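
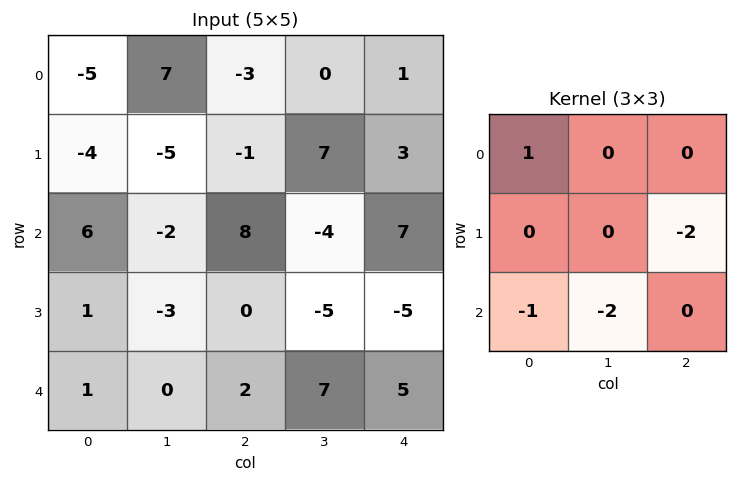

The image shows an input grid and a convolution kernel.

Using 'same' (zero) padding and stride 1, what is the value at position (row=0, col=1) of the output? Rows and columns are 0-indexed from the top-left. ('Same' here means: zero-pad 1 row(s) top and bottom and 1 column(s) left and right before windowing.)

The receptive field on the zero-padded input at this output position is [0 0 0 / -5 7 -3 / -4 -5 -1]. Elementwise product with the kernel and sum: 0·1 + -3·-2 + -4·-1 + -5·-2.

20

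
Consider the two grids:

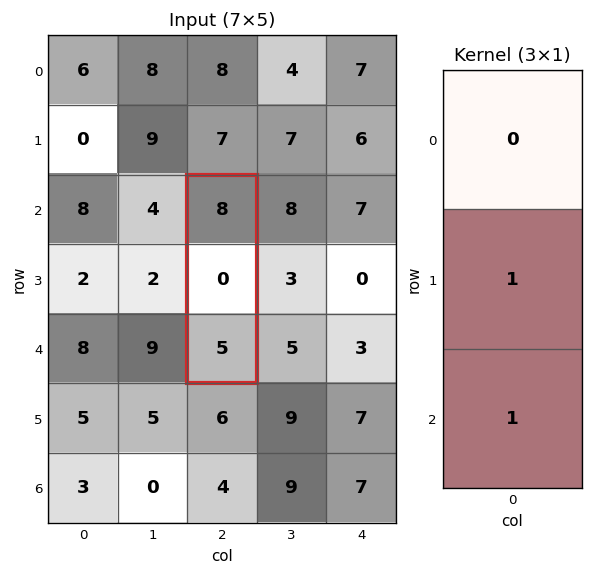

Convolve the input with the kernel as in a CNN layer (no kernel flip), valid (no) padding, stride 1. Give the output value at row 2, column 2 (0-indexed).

The receptive field on the input at this output position is [8 / 0 / 5]. Elementwise product with the kernel and sum: 0·1 + 5·1.

5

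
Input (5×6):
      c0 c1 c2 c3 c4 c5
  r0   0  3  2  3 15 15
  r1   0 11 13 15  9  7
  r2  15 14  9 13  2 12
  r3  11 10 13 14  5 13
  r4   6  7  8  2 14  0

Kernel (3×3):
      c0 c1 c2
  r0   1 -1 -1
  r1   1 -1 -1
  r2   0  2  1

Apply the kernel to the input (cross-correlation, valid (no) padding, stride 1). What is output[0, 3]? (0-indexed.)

-12

The receptive field on the input at this output position is [3 15 15 / 15 9 7 / 13 2 12]. Elementwise product with the kernel and sum: 3·1 + 15·-1 + 15·-1 + 15·1 + 9·-1 + 7·-1 + 2·2 + 12·1.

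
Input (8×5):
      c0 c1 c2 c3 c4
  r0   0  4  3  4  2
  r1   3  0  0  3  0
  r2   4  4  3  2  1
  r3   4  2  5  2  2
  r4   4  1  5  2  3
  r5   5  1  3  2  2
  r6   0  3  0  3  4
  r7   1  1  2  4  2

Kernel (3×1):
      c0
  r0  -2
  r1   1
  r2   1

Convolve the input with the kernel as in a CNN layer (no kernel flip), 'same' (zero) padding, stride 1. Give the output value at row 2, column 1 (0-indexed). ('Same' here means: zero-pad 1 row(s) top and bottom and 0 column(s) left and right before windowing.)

The receptive field on the zero-padded input at this output position is [0 / 4 / 2]. Elementwise product with the kernel and sum: 0·-2 + 4·1 + 2·1.

6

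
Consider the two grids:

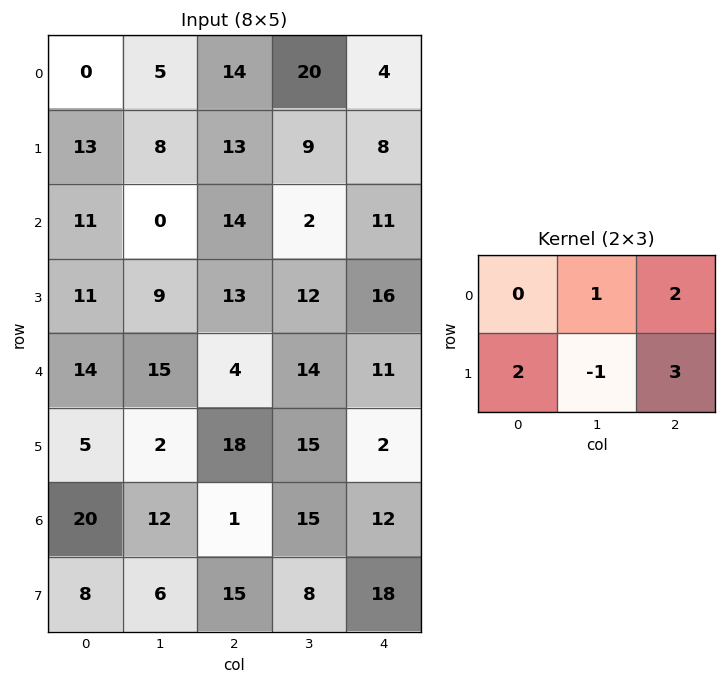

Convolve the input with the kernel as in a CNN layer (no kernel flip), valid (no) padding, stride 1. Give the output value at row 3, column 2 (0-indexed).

The receptive field on the input at this output position is [13 12 16 / 4 14 11]. Elementwise product with the kernel and sum: 12·1 + 16·2 + 4·2 + 14·-1 + 11·3.

71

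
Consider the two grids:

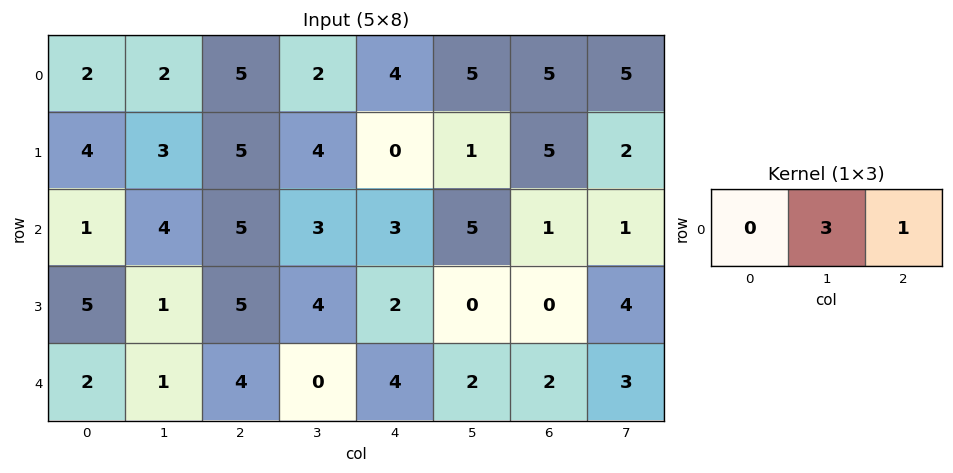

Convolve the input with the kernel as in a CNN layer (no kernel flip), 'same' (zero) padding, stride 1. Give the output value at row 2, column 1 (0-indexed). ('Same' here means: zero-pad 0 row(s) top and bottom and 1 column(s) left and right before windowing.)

17

The receptive field on the zero-padded input at this output position is [1 4 5]. Elementwise product with the kernel and sum: 4·3 + 5·1.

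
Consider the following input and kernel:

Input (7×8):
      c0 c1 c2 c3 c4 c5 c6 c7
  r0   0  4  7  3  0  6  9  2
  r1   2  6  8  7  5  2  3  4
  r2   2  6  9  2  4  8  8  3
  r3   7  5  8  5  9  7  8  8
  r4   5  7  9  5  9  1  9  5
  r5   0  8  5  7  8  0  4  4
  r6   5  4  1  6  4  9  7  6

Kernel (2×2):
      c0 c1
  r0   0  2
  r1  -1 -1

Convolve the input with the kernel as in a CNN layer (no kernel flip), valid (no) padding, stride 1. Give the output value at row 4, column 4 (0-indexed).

The receptive field on the input at this output position is [9 1 / 8 0]. Elementwise product with the kernel and sum: 1·2 + 8·-1 + 0·-1.

-6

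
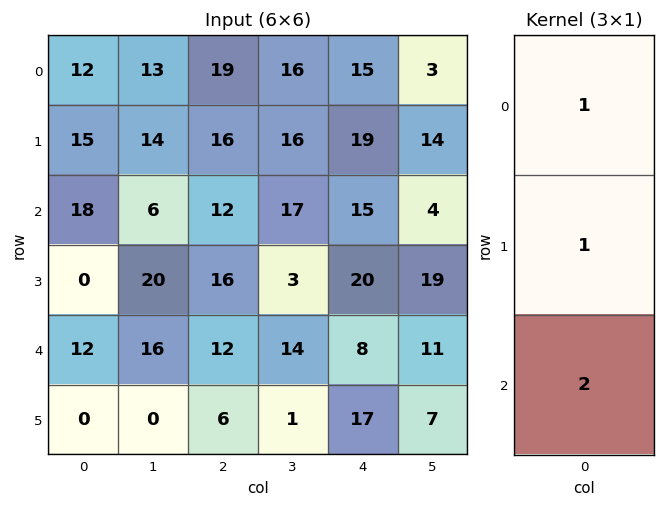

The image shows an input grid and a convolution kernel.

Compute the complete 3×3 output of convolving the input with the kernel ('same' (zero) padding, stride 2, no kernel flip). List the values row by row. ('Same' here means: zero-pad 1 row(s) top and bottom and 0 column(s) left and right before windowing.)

Output[0,0]: The receptive field on the zero-padded input at this output position is [0 / 12 / 15]. Elementwise product with the kernel and sum: 0·1 + 12·1 + 15·2.
Output[0,1]: The receptive field on the zero-padded input at this output position is [0 / 19 / 16]. Elementwise product with the kernel and sum: 0·1 + 19·1 + 16·2.

42 51 53
33 60 74
12 40 62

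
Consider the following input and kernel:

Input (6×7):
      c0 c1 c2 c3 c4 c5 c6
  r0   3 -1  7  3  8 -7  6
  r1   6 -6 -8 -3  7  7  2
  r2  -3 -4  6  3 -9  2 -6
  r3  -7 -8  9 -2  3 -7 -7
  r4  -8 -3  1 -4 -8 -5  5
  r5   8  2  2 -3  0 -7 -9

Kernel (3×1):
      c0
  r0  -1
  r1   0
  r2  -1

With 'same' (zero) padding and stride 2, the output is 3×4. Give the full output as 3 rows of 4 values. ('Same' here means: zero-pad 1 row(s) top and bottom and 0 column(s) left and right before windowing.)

Output[0,0]: The receptive field on the zero-padded input at this output position is [0 / 3 / 6]. Elementwise product with the kernel and sum: 0·-1 + 6·-1.

-6 8 -7 -2
1 -1 -10 5
-1 -11 -3 16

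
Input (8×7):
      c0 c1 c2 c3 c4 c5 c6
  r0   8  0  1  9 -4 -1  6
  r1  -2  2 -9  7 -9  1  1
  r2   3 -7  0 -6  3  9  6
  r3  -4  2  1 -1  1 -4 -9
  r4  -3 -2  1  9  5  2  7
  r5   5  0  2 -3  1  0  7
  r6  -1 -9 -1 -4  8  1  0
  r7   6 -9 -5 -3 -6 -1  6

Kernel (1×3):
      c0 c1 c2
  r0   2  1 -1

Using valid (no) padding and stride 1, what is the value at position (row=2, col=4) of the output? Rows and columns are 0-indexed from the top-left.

The receptive field on the input at this output position is [3 9 6]. Elementwise product with the kernel and sum: 3·2 + 9·1 + 6·-1.

9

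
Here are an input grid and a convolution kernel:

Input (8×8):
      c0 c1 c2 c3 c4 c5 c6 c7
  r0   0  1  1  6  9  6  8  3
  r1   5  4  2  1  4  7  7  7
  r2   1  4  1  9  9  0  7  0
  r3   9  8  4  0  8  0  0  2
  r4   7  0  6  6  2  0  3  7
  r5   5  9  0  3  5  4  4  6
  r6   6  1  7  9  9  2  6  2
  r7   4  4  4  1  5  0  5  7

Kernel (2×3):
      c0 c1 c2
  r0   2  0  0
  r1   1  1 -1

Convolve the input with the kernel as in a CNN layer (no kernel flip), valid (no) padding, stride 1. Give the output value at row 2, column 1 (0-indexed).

20

The receptive field on the input at this output position is [4 1 9 / 8 4 0]. Elementwise product with the kernel and sum: 4·2 + 8·1 + 4·1 + 0·-1.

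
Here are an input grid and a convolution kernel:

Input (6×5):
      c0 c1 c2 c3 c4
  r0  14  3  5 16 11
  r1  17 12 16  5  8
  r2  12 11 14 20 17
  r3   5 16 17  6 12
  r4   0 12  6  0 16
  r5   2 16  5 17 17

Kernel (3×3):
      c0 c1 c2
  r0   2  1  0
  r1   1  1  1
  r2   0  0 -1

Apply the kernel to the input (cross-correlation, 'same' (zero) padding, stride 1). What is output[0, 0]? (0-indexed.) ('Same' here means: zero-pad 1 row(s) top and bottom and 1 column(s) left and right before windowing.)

The receptive field on the zero-padded input at this output position is [0 0 0 / 0 14 3 / 0 17 12]. Elementwise product with the kernel and sum: 0·2 + 0·1 + 0·1 + 14·1 + 3·1 + 12·-1.

5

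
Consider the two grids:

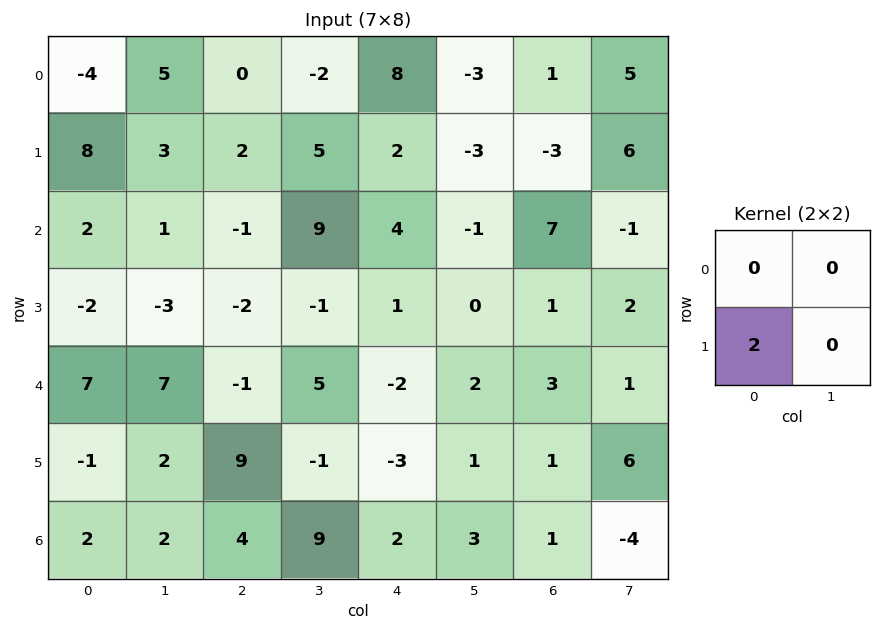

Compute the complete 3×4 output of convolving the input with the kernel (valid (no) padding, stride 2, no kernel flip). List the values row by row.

Output[0,0]: The receptive field on the input at this output position is [-4 5 / 8 3]. Elementwise product with the kernel and sum: 8·2.
Output[0,1]: The receptive field on the input at this output position is [0 -2 / 2 5]. Elementwise product with the kernel and sum: 2·2.

16 4 4 -6
-4 -4 2 2
-2 18 -6 2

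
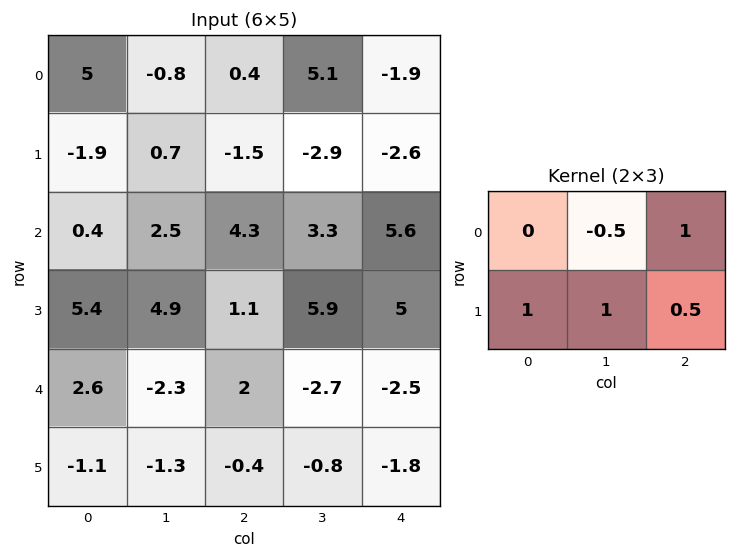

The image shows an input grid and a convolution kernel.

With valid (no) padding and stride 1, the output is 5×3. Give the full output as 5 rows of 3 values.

-1.15 2.65 -10.15
3.2 6.3 9.25
13.9 10.1 13.45
-0.05 3.7 0.1
0.55 -5.8 -3.25

Output[0,0]: The receptive field on the input at this output position is [5 -0.8 0.4 / -1.9 0.7 -1.5]. Elementwise product with the kernel and sum: -0.8·-0.5 + 0.4·1 + -1.9·1 + 0.7·1 + -1.5·0.5.
Output[0,1]: The receptive field on the input at this output position is [-0.8 0.4 5.1 / 0.7 -1.5 -2.9]. Elementwise product with the kernel and sum: 0.4·-0.5 + 5.1·1 + 0.7·1 + -1.5·1 + -2.9·0.5.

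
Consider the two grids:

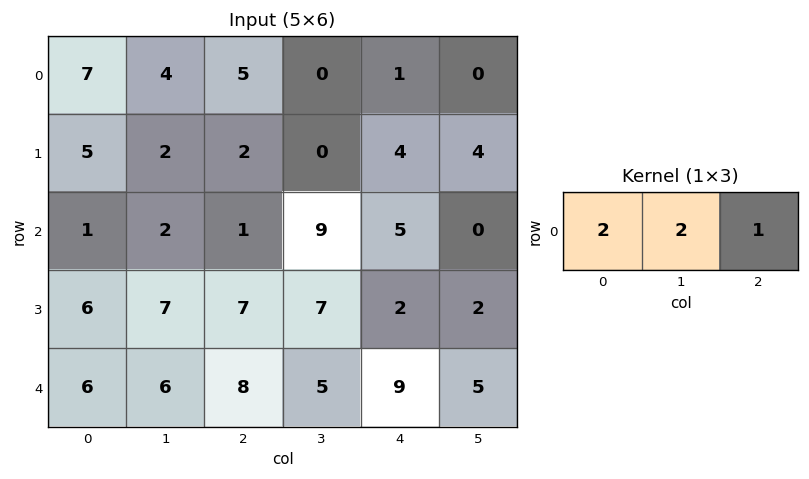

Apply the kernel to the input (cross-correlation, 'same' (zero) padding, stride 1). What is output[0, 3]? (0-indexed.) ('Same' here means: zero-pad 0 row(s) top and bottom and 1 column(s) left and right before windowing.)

The receptive field on the zero-padded input at this output position is [5 0 1]. Elementwise product with the kernel and sum: 5·2 + 0·2 + 1·1.

11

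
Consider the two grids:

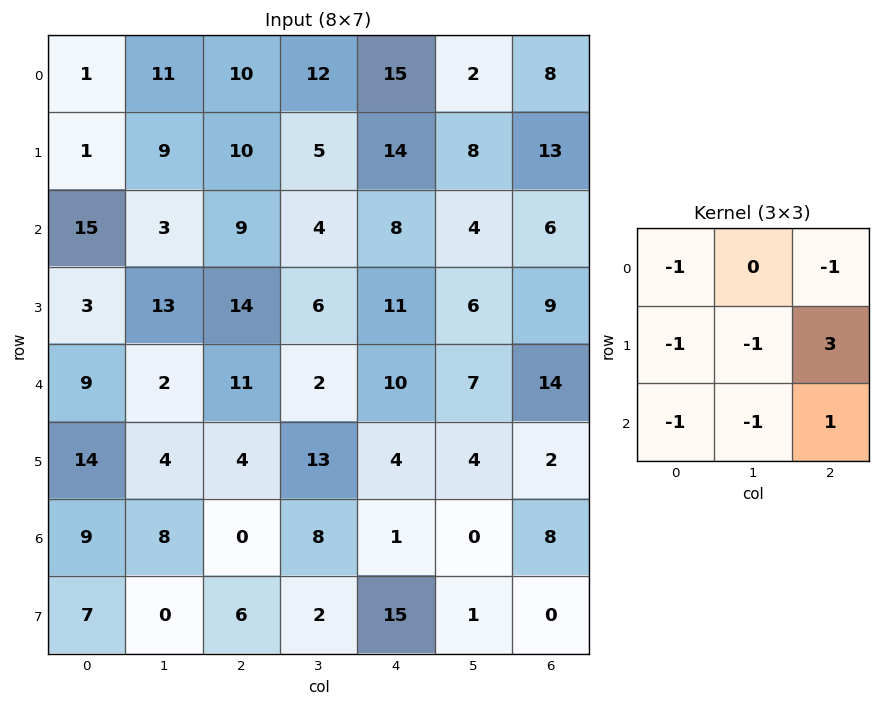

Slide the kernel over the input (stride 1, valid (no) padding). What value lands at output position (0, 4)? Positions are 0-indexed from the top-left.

-12

The receptive field on the input at this output position is [15 2 8 / 14 8 13 / 8 4 6]. Elementwise product with the kernel and sum: 15·-1 + 8·-1 + 14·-1 + 8·-1 + 13·3 + 8·-1 + 4·-1 + 6·1.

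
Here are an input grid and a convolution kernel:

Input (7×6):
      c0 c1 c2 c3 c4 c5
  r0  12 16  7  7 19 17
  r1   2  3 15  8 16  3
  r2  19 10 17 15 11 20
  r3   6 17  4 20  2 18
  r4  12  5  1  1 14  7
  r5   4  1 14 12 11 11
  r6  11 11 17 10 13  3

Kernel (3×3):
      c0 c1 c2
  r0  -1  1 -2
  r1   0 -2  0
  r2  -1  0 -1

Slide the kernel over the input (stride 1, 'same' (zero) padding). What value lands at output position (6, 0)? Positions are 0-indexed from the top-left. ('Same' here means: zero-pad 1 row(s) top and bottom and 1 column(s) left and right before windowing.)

-20

The receptive field on the zero-padded input at this output position is [0 4 1 / 0 11 11 / 0 0 0]. Elementwise product with the kernel and sum: 0·-1 + 4·1 + 1·-2 + 11·-2 + 0·-1 + 0·-1.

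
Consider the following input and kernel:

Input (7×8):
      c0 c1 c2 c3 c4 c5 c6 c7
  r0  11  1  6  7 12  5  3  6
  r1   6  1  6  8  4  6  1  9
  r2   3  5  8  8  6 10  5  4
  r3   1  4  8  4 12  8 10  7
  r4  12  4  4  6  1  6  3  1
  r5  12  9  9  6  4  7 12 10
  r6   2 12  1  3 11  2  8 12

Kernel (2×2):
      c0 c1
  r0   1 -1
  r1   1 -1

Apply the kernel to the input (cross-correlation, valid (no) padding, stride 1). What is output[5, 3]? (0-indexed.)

-6

The receptive field on the input at this output position is [6 4 / 3 11]. Elementwise product with the kernel and sum: 6·1 + 4·-1 + 3·1 + 11·-1.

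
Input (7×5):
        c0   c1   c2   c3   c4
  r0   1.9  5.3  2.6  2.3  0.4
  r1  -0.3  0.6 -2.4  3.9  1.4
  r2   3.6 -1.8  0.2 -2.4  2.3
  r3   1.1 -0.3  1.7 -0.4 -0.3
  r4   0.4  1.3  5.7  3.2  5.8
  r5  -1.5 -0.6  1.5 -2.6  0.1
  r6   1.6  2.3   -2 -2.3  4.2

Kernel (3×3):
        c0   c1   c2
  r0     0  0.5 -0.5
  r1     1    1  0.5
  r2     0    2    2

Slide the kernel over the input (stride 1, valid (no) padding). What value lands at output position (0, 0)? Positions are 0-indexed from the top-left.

The receptive field on the input at this output position is [1.9 5.3 2.6 / -0.3 0.6 -2.4 / 3.6 -1.8 0.2]. Elementwise product with the kernel and sum: 5.3·0.5 + 2.6·-0.5 + -0.3·1 + 0.6·1 + -2.4·0.5 + -1.8·2 + 0.2·2.

-2.75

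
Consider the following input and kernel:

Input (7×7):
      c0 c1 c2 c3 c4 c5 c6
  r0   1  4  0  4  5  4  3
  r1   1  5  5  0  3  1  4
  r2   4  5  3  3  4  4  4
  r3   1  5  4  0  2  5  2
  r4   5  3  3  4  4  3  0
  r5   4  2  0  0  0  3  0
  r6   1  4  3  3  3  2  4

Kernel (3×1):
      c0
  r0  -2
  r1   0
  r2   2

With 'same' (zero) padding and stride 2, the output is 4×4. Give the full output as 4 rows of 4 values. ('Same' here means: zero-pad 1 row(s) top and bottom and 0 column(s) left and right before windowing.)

Output[0,0]: The receptive field on the zero-padded input at this output position is [0 / 1 / 1]. Elementwise product with the kernel and sum: 0·-2 + 1·2.

2 10 6 8
0 -2 -2 -4
6 -8 -4 -4
-8 0 0 0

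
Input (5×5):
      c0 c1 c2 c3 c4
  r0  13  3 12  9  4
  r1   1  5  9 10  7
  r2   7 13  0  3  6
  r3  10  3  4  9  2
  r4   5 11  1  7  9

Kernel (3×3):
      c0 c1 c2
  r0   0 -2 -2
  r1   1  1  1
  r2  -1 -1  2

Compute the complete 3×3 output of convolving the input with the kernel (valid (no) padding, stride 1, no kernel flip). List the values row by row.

-35 -25 9
-13 -11 -34
-23 12 7

Output[0,0]: The receptive field on the input at this output position is [13 3 12 / 1 5 9 / 7 13 0]. Elementwise product with the kernel and sum: 3·-2 + 12·-2 + 1·1 + 5·1 + 9·1 + 7·-1 + 13·-1 + 0·2.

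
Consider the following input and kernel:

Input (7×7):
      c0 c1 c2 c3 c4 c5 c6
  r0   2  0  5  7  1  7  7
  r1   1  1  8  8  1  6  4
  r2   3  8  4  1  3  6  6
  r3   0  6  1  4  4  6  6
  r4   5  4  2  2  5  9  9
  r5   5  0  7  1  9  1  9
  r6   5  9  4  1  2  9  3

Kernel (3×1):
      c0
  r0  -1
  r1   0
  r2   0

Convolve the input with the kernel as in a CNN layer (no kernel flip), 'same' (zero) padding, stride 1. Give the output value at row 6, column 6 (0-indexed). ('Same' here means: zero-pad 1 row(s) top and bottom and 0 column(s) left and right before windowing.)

The receptive field on the zero-padded input at this output position is [9 / 3 / 0]. Elementwise product with the kernel and sum: 9·-1.

-9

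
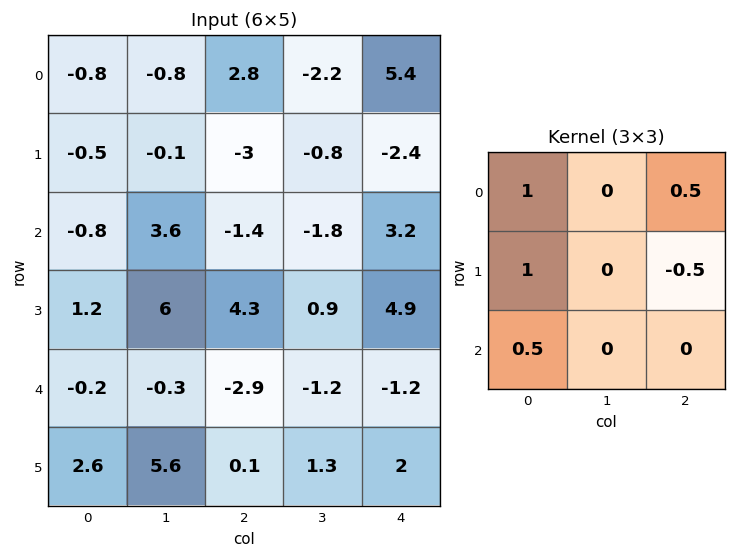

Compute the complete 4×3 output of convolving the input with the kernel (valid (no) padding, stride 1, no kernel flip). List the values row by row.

1.2 0.2 3
-1.5 7 -5.05
-2.55 8.1 0.6
5.9 9.55 4.5

Output[0,0]: The receptive field on the input at this output position is [-0.8 -0.8 2.8 / -0.5 -0.1 -3 / -0.8 3.6 -1.4]. Elementwise product with the kernel and sum: -0.8·1 + 2.8·0.5 + -0.5·1 + -3·-0.5 + -0.8·0.5.
Output[0,1]: The receptive field on the input at this output position is [-0.8 2.8 -2.2 / -0.1 -3 -0.8 / 3.6 -1.4 -1.8]. Elementwise product with the kernel and sum: -0.8·1 + -2.2·0.5 + -0.1·1 + -0.8·-0.5 + 3.6·0.5.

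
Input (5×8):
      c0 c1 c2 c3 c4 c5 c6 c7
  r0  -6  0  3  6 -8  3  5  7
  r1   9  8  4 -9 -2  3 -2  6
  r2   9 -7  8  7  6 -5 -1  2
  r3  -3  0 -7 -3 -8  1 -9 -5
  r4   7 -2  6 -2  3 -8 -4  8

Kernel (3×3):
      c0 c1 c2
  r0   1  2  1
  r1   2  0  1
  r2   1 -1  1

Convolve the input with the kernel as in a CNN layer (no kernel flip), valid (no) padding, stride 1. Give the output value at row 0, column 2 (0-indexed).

20

The receptive field on the input at this output position is [3 6 -8 / 4 -9 -2 / 8 7 6]. Elementwise product with the kernel and sum: 3·1 + 6·2 + -8·1 + 4·2 + -2·1 + 8·1 + 7·-1 + 6·1.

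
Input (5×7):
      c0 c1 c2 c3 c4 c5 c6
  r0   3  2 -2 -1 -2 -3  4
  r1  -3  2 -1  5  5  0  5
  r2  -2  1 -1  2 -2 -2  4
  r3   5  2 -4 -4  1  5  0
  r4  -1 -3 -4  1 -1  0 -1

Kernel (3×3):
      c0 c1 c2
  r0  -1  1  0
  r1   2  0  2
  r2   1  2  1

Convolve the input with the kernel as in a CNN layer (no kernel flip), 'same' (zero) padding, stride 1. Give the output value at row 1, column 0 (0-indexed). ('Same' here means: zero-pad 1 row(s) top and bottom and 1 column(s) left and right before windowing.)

4

The receptive field on the zero-padded input at this output position is [0 3 2 / 0 -3 2 / 0 -2 1]. Elementwise product with the kernel and sum: 0·-1 + 3·1 + 0·2 + 2·2 + 0·1 + -2·2 + 1·1.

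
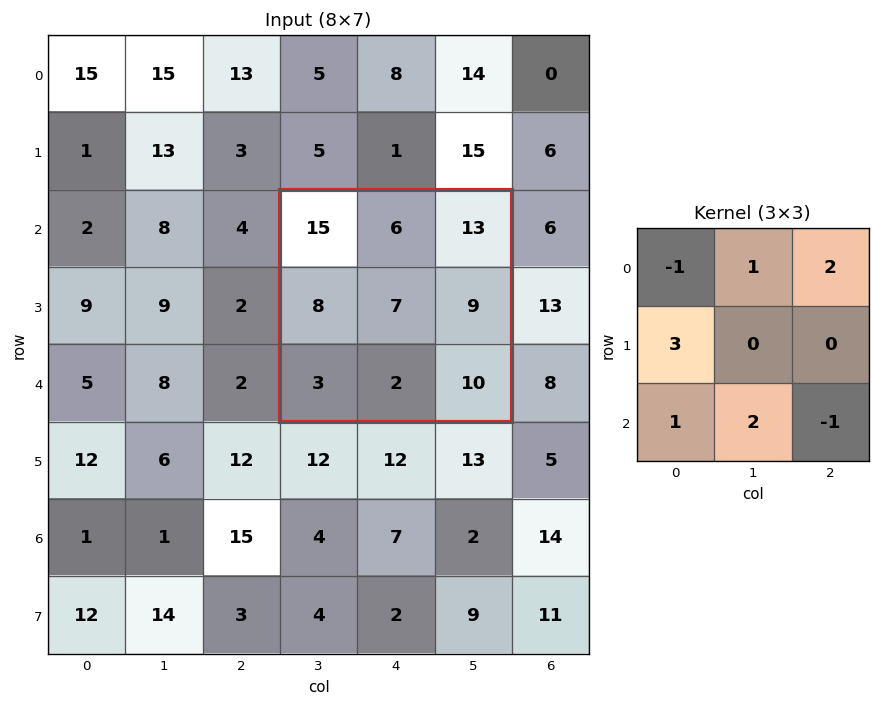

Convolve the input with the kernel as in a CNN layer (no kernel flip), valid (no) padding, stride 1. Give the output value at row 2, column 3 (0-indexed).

38

The receptive field on the input at this output position is [15 6 13 / 8 7 9 / 3 2 10]. Elementwise product with the kernel and sum: 15·-1 + 6·1 + 13·2 + 8·3 + 3·1 + 2·2 + 10·-1.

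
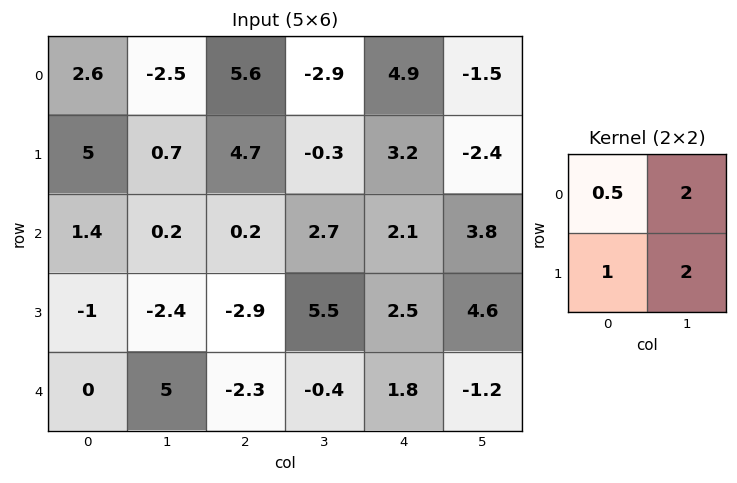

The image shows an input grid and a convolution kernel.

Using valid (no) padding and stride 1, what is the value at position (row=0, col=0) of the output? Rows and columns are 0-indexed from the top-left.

The receptive field on the input at this output position is [2.6 -2.5 / 5 0.7]. Elementwise product with the kernel and sum: 2.6·0.5 + -2.5·2 + 5·1 + 0.7·2.

2.7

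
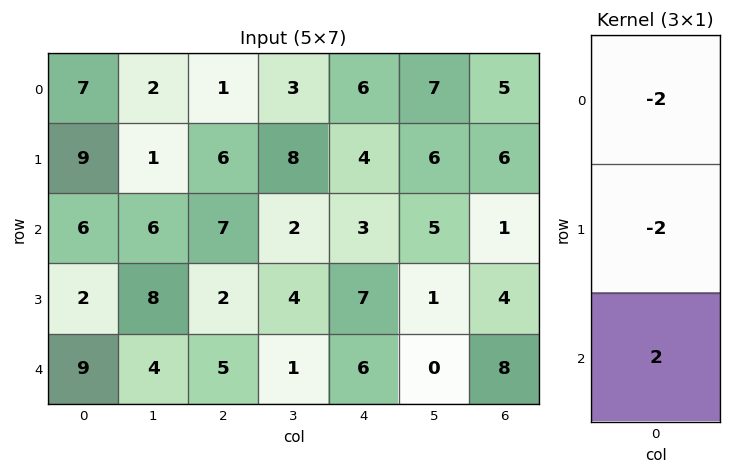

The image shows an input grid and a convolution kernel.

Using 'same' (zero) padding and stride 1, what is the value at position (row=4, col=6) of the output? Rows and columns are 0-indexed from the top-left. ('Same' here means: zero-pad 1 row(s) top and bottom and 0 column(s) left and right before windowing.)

-24

The receptive field on the zero-padded input at this output position is [4 / 8 / 0]. Elementwise product with the kernel and sum: 4·-2 + 8·-2 + 0·2.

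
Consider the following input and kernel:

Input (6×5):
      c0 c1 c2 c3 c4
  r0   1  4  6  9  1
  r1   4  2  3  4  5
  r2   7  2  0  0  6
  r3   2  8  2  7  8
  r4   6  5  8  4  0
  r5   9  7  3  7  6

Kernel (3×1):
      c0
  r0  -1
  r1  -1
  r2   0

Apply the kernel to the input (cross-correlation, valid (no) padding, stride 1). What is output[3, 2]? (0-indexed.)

The receptive field on the input at this output position is [2 / 8 / 3]. Elementwise product with the kernel and sum: 2·-1 + 8·-1.

-10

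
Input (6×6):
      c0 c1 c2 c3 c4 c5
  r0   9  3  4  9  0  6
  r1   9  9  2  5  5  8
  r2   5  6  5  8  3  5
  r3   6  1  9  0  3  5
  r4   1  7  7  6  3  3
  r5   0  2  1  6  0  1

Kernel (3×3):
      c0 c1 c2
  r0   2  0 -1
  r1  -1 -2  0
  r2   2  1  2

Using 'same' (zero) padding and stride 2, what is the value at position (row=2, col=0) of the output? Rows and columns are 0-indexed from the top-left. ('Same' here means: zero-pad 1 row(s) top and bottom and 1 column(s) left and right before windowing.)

The receptive field on the zero-padded input at this output position is [0 6 1 / 0 1 7 / 0 0 2]. Elementwise product with the kernel and sum: 0·2 + 1·-1 + 0·-1 + 1·-2 + 0·2 + 0·1 + 2·2.

1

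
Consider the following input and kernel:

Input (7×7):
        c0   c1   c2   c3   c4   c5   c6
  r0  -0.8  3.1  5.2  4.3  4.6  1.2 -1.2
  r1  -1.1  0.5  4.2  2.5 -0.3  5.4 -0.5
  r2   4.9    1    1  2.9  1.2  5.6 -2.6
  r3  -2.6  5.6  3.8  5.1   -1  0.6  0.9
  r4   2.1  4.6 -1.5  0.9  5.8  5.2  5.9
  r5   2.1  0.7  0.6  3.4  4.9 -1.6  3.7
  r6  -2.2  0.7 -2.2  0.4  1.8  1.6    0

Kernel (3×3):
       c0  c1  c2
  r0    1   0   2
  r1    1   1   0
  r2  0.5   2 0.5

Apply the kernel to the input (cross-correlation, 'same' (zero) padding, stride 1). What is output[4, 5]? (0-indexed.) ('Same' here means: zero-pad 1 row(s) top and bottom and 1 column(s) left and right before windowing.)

12.9

The receptive field on the zero-padded input at this output position is [-1 0.6 0.9 / 5.8 5.2 5.9 / 4.9 -1.6 3.7]. Elementwise product with the kernel and sum: -1·1 + 0.9·2 + 5.8·1 + 5.2·1 + 4.9·0.5 + -1.6·2 + 3.7·0.5.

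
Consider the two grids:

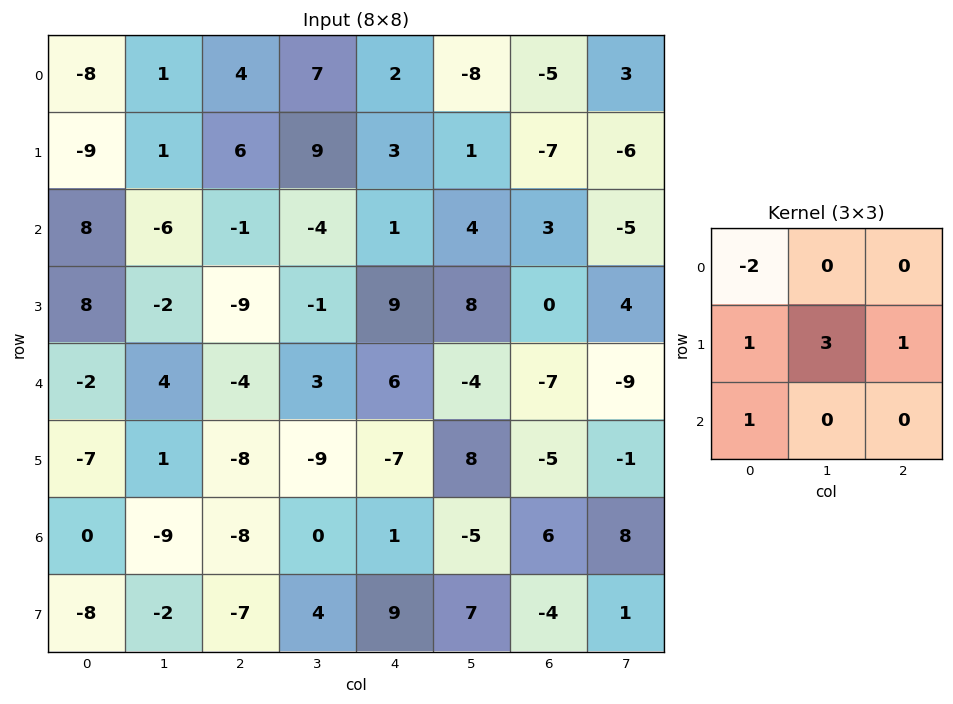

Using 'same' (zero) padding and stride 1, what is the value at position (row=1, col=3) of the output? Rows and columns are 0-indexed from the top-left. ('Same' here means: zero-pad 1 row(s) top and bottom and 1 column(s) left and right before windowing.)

27

The receptive field on the zero-padded input at this output position is [4 7 2 / 6 9 3 / -1 -4 1]. Elementwise product with the kernel and sum: 4·-2 + 6·1 + 9·3 + 3·1 + -1·1.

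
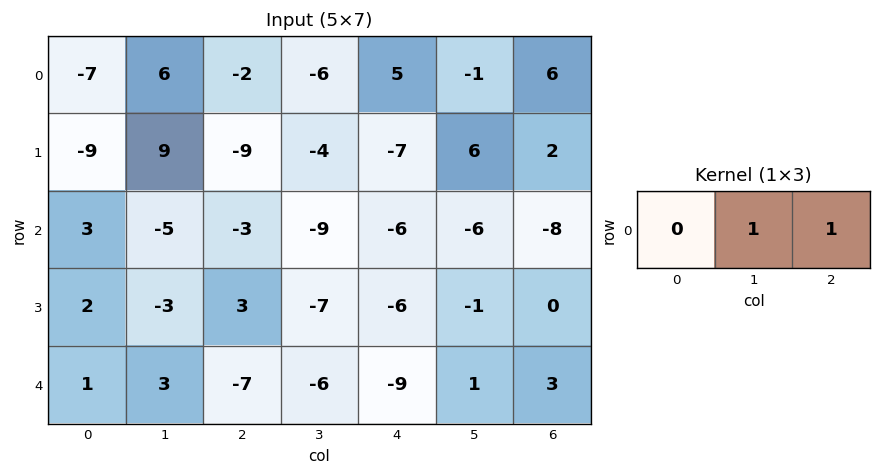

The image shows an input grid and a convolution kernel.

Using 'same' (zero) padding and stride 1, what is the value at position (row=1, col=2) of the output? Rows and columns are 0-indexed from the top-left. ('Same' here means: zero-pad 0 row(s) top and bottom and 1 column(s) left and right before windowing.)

-13

The receptive field on the zero-padded input at this output position is [9 -9 -4]. Elementwise product with the kernel and sum: -9·1 + -4·1.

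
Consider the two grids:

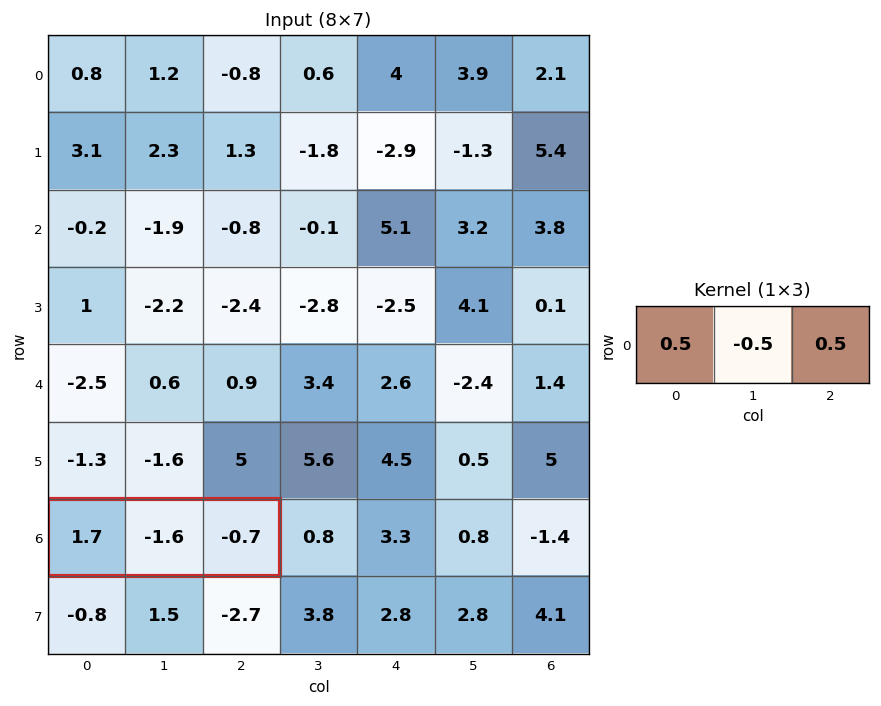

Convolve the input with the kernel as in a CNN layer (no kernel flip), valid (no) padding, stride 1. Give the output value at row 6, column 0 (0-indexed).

The receptive field on the input at this output position is [1.7 -1.6 -0.7]. Elementwise product with the kernel and sum: 1.7·0.5 + -1.6·-0.5 + -0.7·0.5.

1.3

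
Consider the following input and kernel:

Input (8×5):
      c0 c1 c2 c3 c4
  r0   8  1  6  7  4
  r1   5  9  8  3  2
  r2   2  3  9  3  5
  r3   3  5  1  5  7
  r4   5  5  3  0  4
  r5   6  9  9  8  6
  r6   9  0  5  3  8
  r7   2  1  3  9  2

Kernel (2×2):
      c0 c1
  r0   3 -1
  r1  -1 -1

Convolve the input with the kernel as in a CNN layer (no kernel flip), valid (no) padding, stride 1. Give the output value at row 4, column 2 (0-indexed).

The receptive field on the input at this output position is [3 0 / 9 8]. Elementwise product with the kernel and sum: 3·3 + 0·-1 + 9·-1 + 8·-1.

-8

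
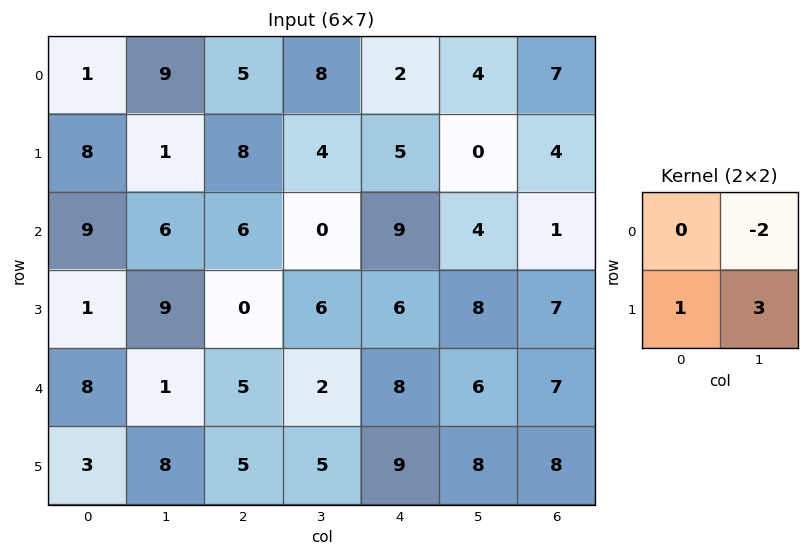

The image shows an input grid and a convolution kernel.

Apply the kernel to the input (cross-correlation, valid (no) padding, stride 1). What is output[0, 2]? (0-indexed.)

4

The receptive field on the input at this output position is [5 8 / 8 4]. Elementwise product with the kernel and sum: 8·-2 + 8·1 + 4·3.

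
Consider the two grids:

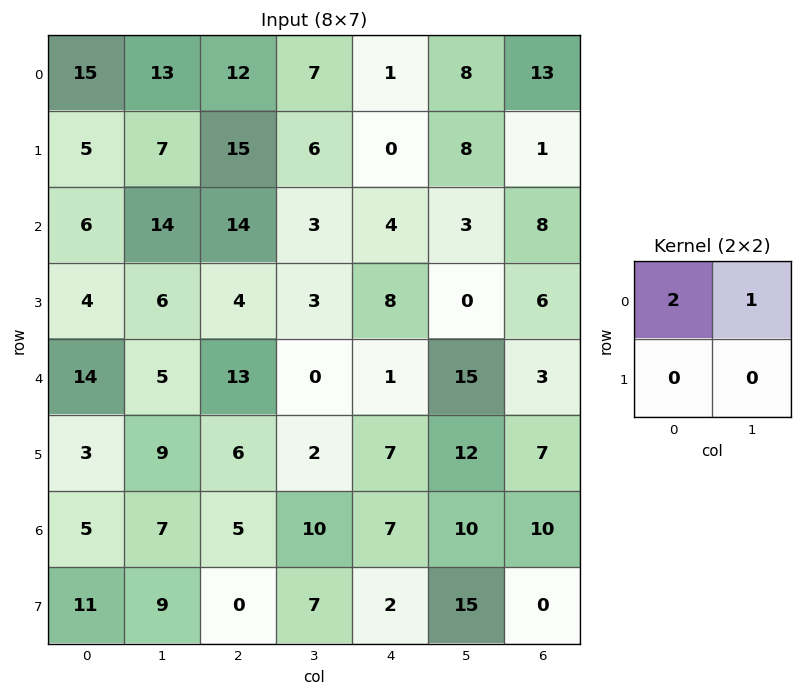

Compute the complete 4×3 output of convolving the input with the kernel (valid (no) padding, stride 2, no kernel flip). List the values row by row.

Output[0,0]: The receptive field on the input at this output position is [15 13 / 5 7]. Elementwise product with the kernel and sum: 15·2 + 13·1.
Output[0,1]: The receptive field on the input at this output position is [12 7 / 15 6]. Elementwise product with the kernel and sum: 12·2 + 7·1.

43 31 10
26 31 11
33 26 17
17 20 24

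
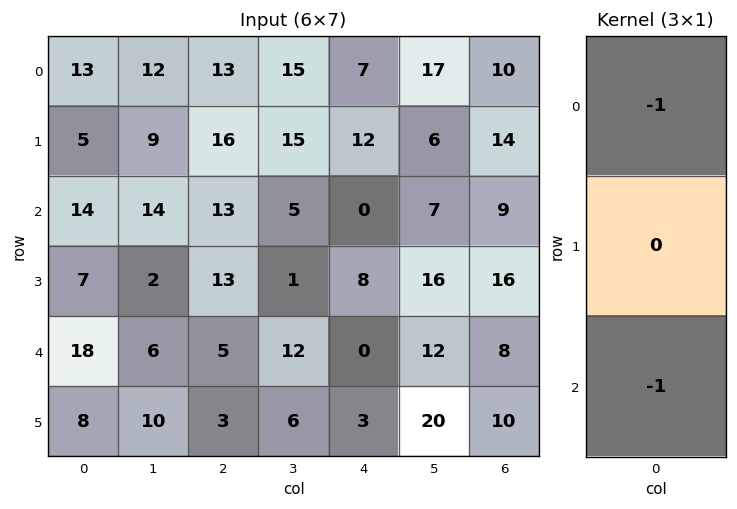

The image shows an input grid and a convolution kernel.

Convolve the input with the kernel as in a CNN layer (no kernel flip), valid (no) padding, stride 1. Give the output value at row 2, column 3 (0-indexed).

The receptive field on the input at this output position is [5 / 1 / 12]. Elementwise product with the kernel and sum: 5·-1 + 12·-1.

-17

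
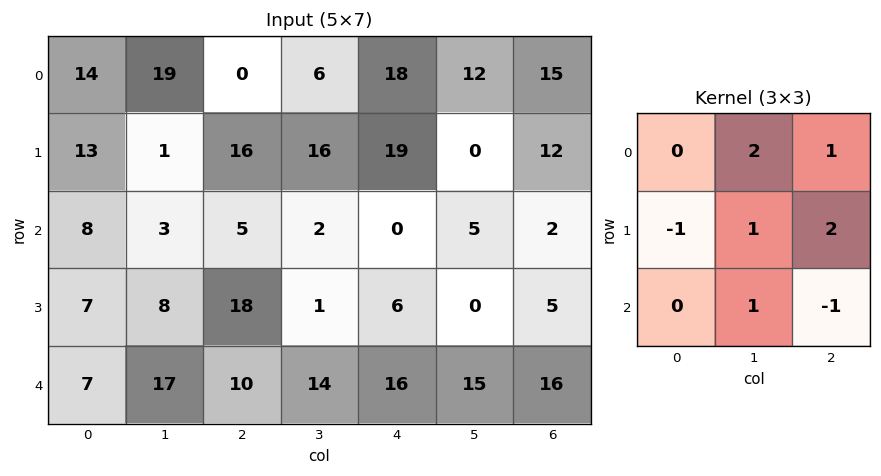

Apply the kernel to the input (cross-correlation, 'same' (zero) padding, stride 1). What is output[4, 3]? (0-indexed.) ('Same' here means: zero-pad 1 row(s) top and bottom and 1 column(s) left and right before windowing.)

44

The receptive field on the zero-padded input at this output position is [18 1 6 / 10 14 16 / 0 0 0]. Elementwise product with the kernel and sum: 1·2 + 6·1 + 10·-1 + 14·1 + 16·2 + 0·1 + 0·-1.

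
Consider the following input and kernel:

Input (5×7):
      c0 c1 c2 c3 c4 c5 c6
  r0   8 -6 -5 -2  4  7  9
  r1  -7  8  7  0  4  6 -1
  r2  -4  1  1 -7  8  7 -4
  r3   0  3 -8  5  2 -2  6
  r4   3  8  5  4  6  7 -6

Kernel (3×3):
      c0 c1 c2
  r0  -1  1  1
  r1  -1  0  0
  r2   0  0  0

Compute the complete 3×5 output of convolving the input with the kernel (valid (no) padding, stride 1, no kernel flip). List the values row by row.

-12 -9 0 13 8
26 -2 -4 17 -7
6 -10 8 17 -7

Output[0,0]: The receptive field on the input at this output position is [8 -6 -5 / -7 8 7 / -4 1 1]. Elementwise product with the kernel and sum: 8·-1 + -6·1 + -5·1 + -7·-1.
Output[0,1]: The receptive field on the input at this output position is [-6 -5 -2 / 8 7 0 / 1 1 -7]. Elementwise product with the kernel and sum: -6·-1 + -5·1 + -2·1 + 8·-1.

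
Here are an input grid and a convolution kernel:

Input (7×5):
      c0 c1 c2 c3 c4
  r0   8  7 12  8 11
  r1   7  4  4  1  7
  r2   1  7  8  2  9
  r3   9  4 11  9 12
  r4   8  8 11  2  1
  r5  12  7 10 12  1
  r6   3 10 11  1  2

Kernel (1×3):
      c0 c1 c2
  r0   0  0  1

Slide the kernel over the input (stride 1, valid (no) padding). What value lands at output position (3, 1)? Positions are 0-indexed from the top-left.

The receptive field on the input at this output position is [4 11 9]. Elementwise product with the kernel and sum: 9·1.

9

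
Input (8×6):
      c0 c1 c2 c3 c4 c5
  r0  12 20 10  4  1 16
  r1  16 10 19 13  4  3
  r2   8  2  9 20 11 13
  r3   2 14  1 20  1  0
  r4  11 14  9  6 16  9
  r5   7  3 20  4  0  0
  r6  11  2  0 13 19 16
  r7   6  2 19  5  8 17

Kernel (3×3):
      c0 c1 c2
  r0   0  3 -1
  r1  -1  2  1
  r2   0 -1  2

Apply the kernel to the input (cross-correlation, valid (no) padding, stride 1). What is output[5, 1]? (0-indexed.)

58

The receptive field on the input at this output position is [3 20 4 / 2 0 13 / 2 19 5]. Elementwise product with the kernel and sum: 20·3 + 4·-1 + 2·-1 + 0·2 + 13·1 + 19·-1 + 5·2.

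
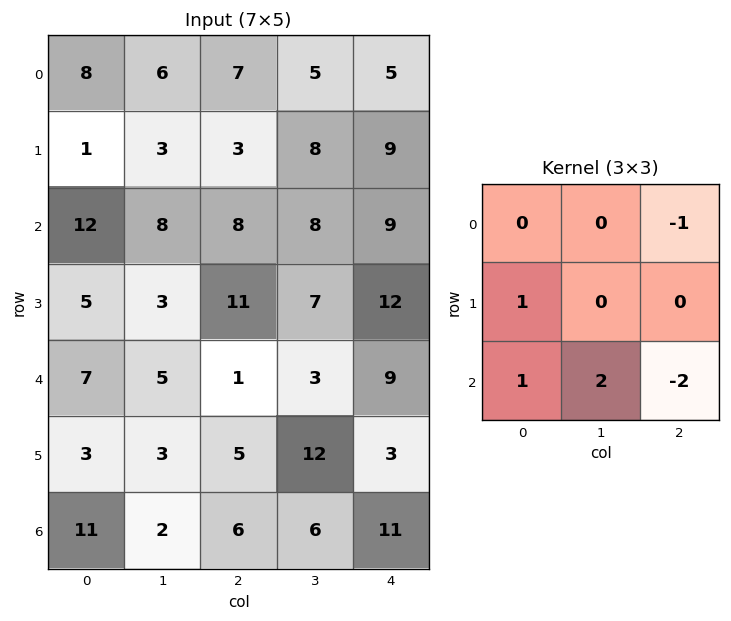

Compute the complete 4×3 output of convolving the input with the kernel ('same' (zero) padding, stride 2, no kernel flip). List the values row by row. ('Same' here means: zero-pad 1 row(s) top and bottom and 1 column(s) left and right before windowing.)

-4 -1 31
1 11 39
-3 -13 21
-3 -10 6

Output[0,0]: The receptive field on the zero-padded input at this output position is [0 0 0 / 0 8 6 / 0 1 3]. Elementwise product with the kernel and sum: 0·-1 + 0·1 + 0·1 + 1·2 + 3·-2.
Output[0,1]: The receptive field on the zero-padded input at this output position is [0 0 0 / 6 7 5 / 3 3 8]. Elementwise product with the kernel and sum: 0·-1 + 6·1 + 3·1 + 3·2 + 8·-2.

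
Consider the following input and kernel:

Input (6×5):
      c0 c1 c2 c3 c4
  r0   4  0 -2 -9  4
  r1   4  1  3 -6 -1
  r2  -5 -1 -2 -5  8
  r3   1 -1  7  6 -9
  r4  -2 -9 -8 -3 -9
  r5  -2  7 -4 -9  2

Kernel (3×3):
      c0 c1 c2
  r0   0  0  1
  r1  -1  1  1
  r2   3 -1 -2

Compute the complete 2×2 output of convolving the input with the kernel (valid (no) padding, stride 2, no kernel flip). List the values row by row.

Output[0,0]: The receptive field on the input at this output position is [4 0 -2 / 4 1 3 / -5 -1 -2]. Elementwise product with the kernel and sum: -2·1 + 4·-1 + 1·1 + 3·1 + -5·3 + -1·-1 + -2·-2.
Output[0,1]: The receptive field on the input at this output position is [-2 -9 4 / 3 -6 -1 / -2 -5 8]. Elementwise product with the kernel and sum: 4·1 + 3·-1 + -6·1 + -1·1 + -2·3 + -5·-1 + 8·-2.

-12 -23
22 -5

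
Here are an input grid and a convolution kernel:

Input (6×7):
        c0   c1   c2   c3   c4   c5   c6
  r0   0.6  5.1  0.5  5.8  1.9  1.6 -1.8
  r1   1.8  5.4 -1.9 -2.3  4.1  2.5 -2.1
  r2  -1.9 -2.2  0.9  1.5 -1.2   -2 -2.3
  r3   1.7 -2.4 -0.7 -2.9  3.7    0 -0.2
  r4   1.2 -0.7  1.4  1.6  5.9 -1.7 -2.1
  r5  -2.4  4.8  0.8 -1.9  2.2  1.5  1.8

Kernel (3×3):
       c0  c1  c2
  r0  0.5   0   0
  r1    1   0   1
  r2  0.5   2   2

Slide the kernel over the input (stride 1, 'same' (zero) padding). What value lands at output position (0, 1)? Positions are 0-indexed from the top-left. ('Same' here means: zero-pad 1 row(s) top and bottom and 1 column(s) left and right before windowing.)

9

The receptive field on the zero-padded input at this output position is [0 0 0 / 0.6 5.1 0.5 / 1.8 5.4 -1.9]. Elementwise product with the kernel and sum: 0·0.5 + 0.6·1 + 0.5·1 + 1.8·0.5 + 5.4·2 + -1.9·2.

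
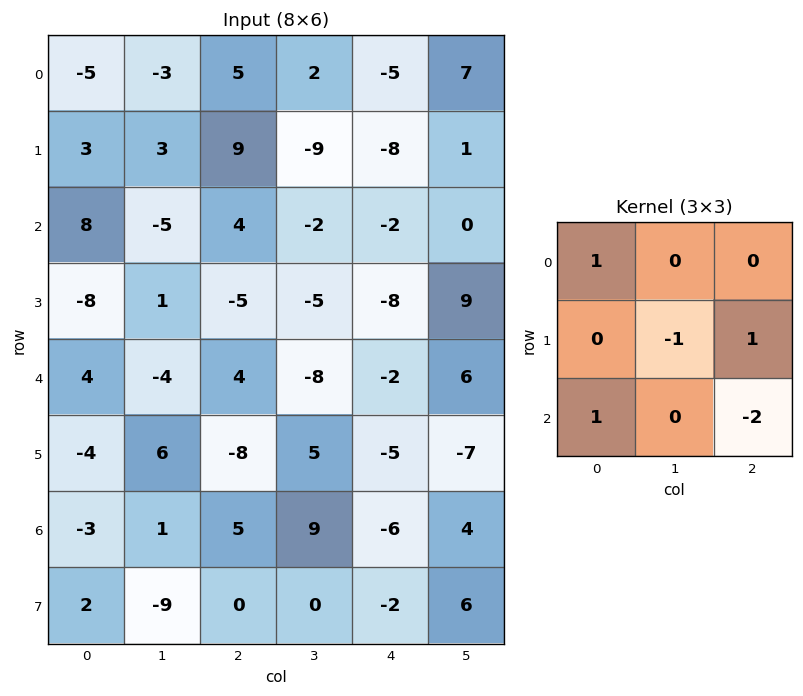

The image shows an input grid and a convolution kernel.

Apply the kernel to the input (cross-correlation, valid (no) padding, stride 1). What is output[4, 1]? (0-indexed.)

The receptive field on the input at this output position is [-4 4 -8 / 6 -8 5 / 1 5 9]. Elementwise product with the kernel and sum: -4·1 + -8·-1 + 5·1 + 1·1 + 9·-2.

-8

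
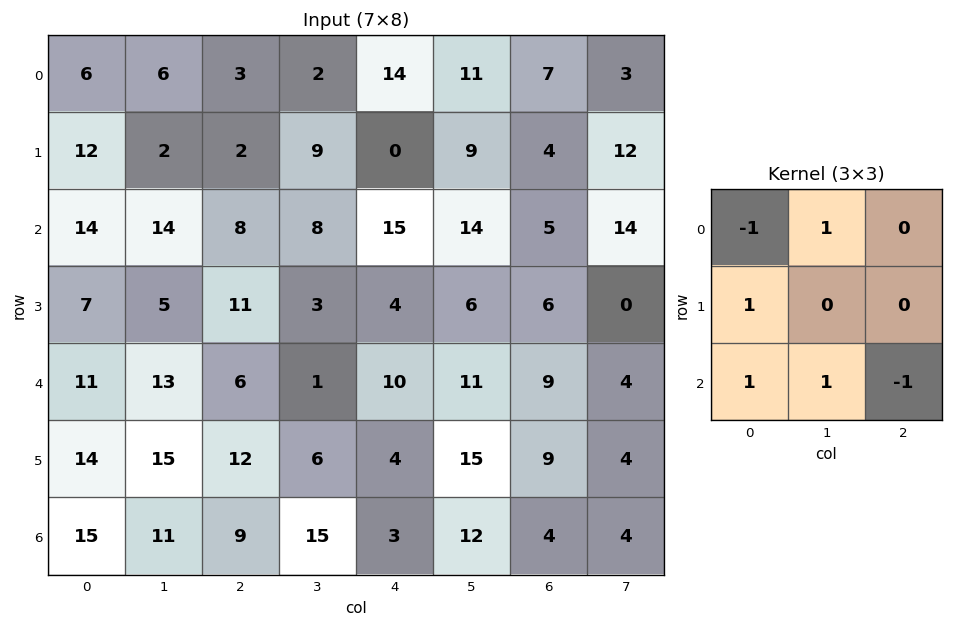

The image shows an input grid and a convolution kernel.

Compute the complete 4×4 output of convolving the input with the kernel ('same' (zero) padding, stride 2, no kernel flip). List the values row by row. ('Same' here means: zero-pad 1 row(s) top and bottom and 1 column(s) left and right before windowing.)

Output[0,0]: The receptive field on the zero-padded input at this output position is [0 0 0 / 0 6 6 / 0 12 2]. Elementwise product with the kernel and sum: 0·-1 + 0·1 + 0·1 + 0·1 + 12·1 + 2·-1.
Output[0,1]: The receptive field on the zero-padded input at this output position is [0 0 0 / 6 3 2 / 2 2 9]. Elementwise product with the kernel and sum: 0·-1 + 0·1 + 6·1 + 2·1 + 2·1 + 9·-1.

10 1 2 12
14 27 0 21
6 40 -3 31
14 8 13 6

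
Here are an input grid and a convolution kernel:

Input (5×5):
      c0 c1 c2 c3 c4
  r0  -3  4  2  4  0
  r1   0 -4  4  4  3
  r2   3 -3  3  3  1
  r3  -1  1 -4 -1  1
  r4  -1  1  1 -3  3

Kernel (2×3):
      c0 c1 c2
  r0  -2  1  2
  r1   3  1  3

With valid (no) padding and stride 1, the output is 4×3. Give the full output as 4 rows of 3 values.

22 6 25
19 23 17
-17 11 -11
-4 -13 18

Output[0,0]: The receptive field on the input at this output position is [-3 4 2 / 0 -4 4]. Elementwise product with the kernel and sum: -3·-2 + 4·1 + 2·2 + 0·3 + -4·1 + 4·3.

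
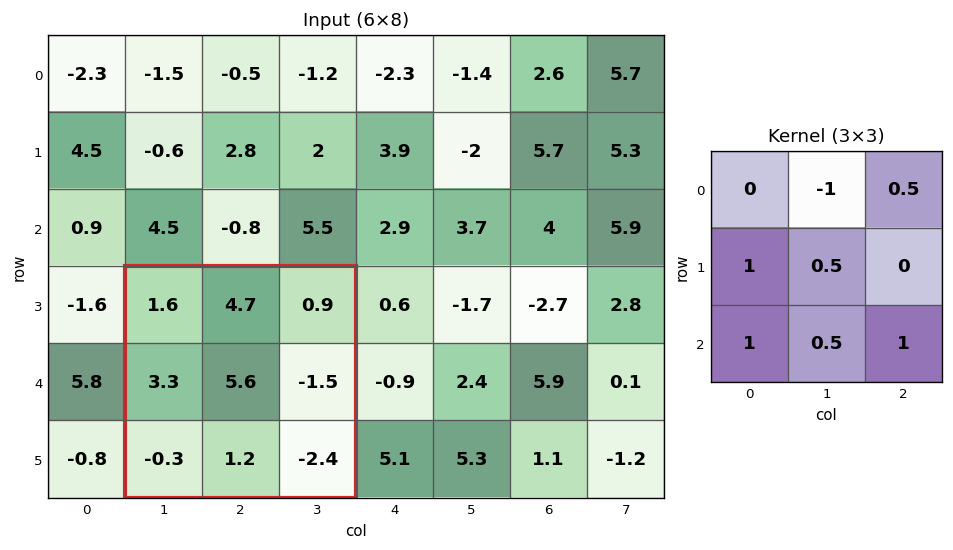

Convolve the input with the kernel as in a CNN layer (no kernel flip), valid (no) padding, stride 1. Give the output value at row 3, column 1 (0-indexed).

-0.25

The receptive field on the input at this output position is [1.6 4.7 0.9 / 3.3 5.6 -1.5 / -0.3 1.2 -2.4]. Elementwise product with the kernel and sum: 4.7·-1 + 0.9·0.5 + 3.3·1 + 5.6·0.5 + -0.3·1 + 1.2·0.5 + -2.4·1.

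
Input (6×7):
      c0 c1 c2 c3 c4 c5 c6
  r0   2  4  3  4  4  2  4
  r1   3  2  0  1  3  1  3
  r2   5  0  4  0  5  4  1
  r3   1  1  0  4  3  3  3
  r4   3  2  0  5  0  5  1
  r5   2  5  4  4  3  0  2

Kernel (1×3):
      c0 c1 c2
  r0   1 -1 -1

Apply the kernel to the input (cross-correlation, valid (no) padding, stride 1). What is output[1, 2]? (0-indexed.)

-4

The receptive field on the input at this output position is [0 1 3]. Elementwise product with the kernel and sum: 0·1 + 1·-1 + 3·-1.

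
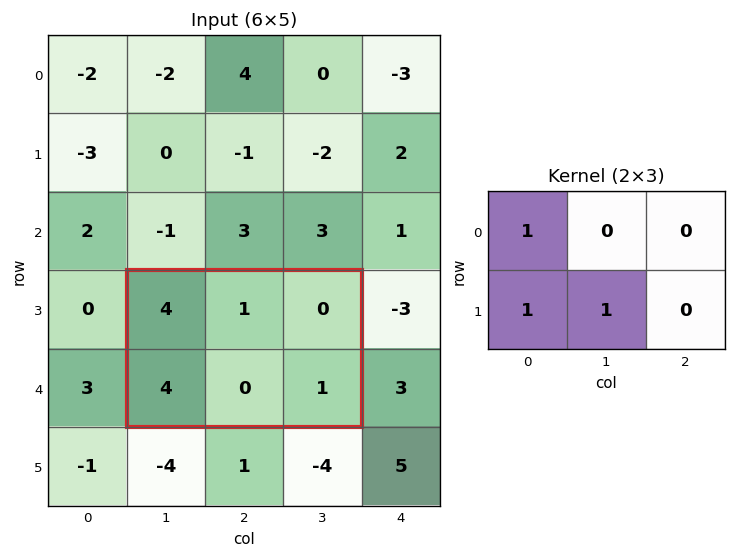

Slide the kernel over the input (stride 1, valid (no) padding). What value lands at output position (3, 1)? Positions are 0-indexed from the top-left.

8

The receptive field on the input at this output position is [4 1 0 / 4 0 1]. Elementwise product with the kernel and sum: 4·1 + 4·1 + 0·1.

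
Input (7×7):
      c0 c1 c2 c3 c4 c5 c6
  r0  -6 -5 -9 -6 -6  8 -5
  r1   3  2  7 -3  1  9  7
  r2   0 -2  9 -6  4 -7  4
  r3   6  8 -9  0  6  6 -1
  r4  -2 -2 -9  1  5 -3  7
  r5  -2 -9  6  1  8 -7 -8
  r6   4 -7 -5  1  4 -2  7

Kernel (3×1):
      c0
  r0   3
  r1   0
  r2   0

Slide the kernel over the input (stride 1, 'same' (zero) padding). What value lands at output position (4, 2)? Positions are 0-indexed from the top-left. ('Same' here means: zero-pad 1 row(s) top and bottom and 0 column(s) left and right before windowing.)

The receptive field on the zero-padded input at this output position is [-9 / -9 / 6]. Elementwise product with the kernel and sum: -9·3.

-27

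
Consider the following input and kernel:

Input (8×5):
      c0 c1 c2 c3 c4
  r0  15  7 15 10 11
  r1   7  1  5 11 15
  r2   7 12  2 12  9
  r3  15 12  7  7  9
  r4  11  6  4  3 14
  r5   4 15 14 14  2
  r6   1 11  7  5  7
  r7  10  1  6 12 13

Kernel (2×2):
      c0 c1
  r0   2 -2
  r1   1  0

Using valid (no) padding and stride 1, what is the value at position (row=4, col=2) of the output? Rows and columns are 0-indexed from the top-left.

The receptive field on the input at this output position is [4 3 / 14 14]. Elementwise product with the kernel and sum: 4·2 + 3·-2 + 14·1.

16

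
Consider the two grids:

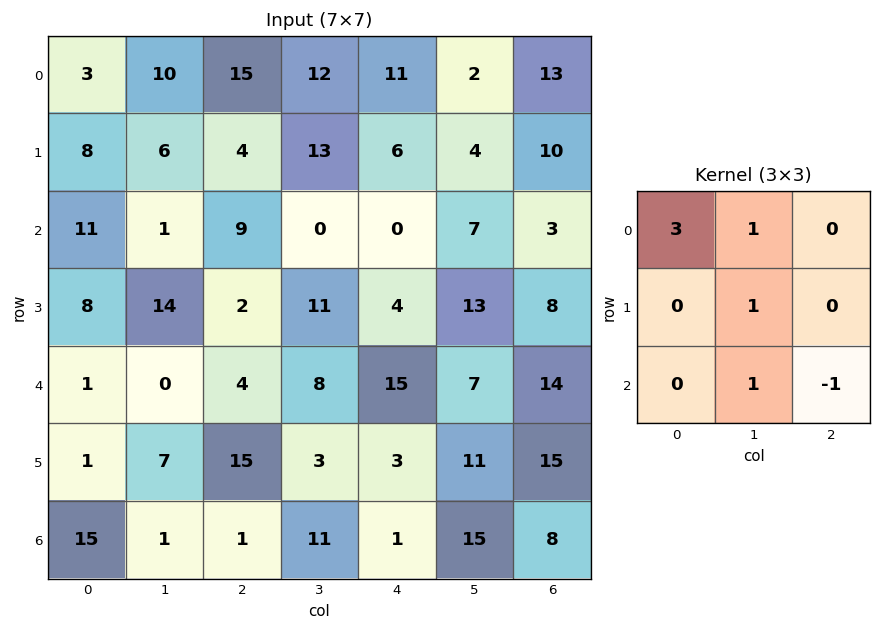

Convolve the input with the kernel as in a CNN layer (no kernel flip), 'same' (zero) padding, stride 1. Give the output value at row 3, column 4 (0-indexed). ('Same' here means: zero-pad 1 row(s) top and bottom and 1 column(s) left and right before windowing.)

12

The receptive field on the zero-padded input at this output position is [0 0 7 / 11 4 13 / 8 15 7]. Elementwise product with the kernel and sum: 0·3 + 0·1 + 4·1 + 15·1 + 7·-1.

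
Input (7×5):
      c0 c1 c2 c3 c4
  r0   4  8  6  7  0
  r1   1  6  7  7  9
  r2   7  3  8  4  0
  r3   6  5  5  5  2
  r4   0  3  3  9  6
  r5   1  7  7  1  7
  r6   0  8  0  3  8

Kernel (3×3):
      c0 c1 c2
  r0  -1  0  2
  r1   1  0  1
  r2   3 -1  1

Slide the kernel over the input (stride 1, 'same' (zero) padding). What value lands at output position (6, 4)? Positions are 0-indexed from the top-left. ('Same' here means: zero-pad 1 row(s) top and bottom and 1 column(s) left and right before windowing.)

2

The receptive field on the zero-padded input at this output position is [1 7 0 / 3 8 0 / 0 0 0]. Elementwise product with the kernel and sum: 1·-1 + 0·2 + 3·1 + 0·1 + 0·3 + 0·-1 + 0·1.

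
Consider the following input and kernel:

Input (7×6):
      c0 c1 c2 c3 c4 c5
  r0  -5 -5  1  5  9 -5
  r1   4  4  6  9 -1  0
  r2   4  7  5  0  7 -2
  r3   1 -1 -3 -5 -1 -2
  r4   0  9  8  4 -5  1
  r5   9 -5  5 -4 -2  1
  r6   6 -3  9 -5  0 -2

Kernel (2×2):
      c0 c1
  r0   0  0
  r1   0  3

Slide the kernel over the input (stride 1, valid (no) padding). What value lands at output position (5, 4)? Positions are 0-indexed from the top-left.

-6

The receptive field on the input at this output position is [-2 1 / 0 -2]. Elementwise product with the kernel and sum: -2·3.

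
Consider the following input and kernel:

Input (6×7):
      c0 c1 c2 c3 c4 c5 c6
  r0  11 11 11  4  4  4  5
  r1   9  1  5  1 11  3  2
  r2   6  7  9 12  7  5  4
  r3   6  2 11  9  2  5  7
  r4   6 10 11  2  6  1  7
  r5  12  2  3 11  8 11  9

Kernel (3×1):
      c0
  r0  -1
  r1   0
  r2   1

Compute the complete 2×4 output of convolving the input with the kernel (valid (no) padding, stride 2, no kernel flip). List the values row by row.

-5 -2 3 -1
0 2 -1 3

Output[0,0]: The receptive field on the input at this output position is [11 / 9 / 6]. Elementwise product with the kernel and sum: 11·-1 + 6·1.
Output[0,1]: The receptive field on the input at this output position is [11 / 5 / 9]. Elementwise product with the kernel and sum: 11·-1 + 9·1.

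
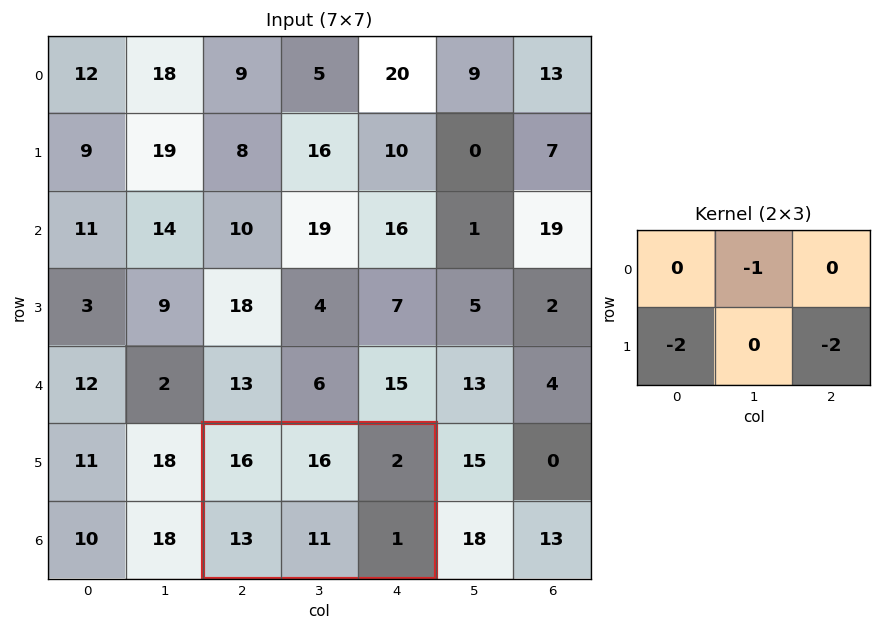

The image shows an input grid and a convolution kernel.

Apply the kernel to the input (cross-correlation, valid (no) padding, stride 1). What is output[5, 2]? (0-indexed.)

-44

The receptive field on the input at this output position is [16 16 2 / 13 11 1]. Elementwise product with the kernel and sum: 16·-1 + 13·-2 + 1·-2.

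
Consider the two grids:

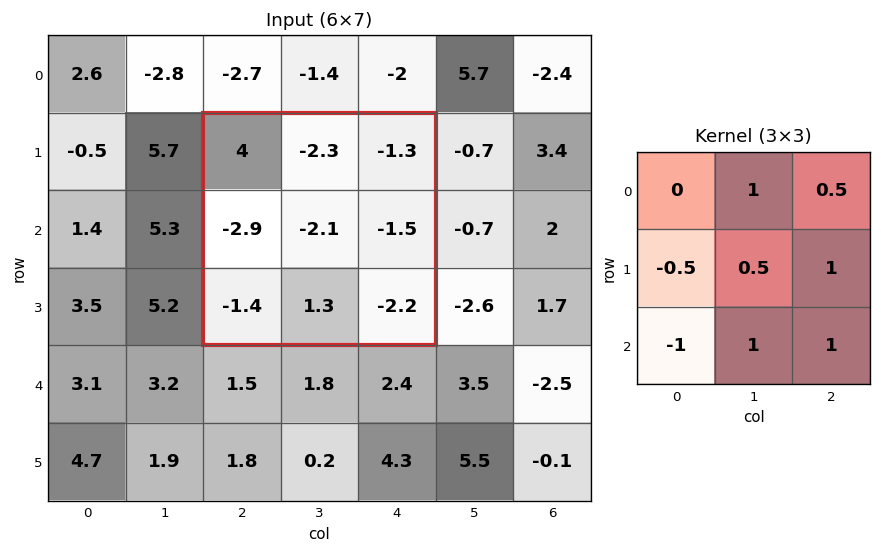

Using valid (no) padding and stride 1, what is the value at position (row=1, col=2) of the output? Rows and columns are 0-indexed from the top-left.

-3.55

The receptive field on the input at this output position is [4 -2.3 -1.3 / -2.9 -2.1 -1.5 / -1.4 1.3 -2.2]. Elementwise product with the kernel and sum: -2.3·1 + -1.3·0.5 + -2.9·-0.5 + -2.1·0.5 + -1.5·1 + -1.4·-1 + 1.3·1 + -2.2·1.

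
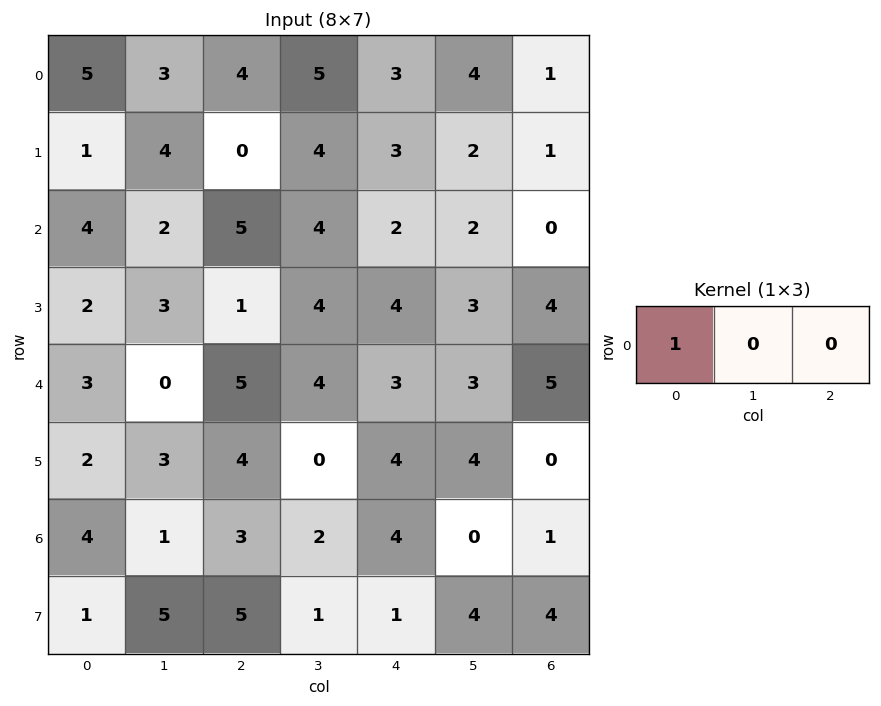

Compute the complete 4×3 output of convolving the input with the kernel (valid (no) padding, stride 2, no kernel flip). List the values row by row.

5 4 3
4 5 2
3 5 3
4 3 4

Output[0,0]: The receptive field on the input at this output position is [5 3 4]. Elementwise product with the kernel and sum: 5·1.
Output[0,1]: The receptive field on the input at this output position is [4 5 3]. Elementwise product with the kernel and sum: 4·1.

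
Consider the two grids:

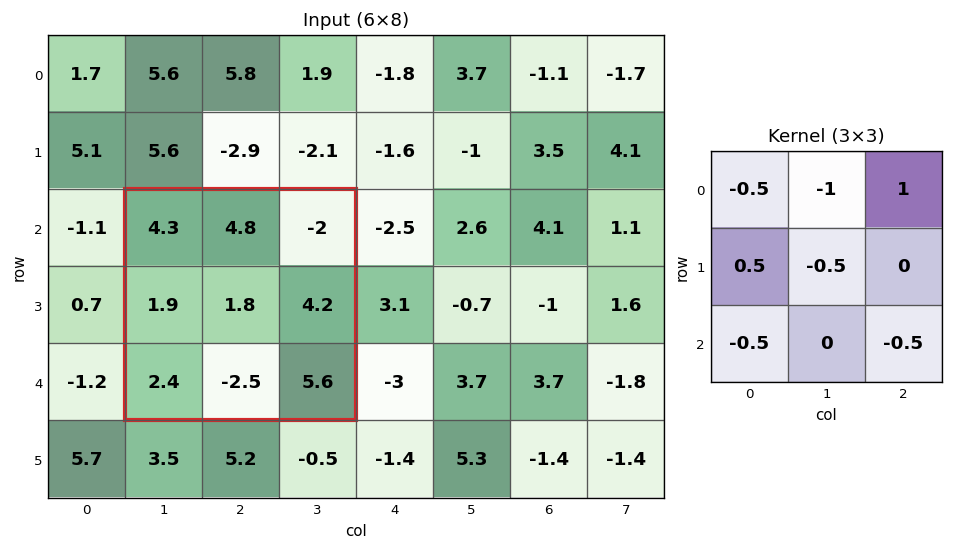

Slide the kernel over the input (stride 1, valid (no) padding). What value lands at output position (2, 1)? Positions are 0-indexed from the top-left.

-12.9

The receptive field on the input at this output position is [4.3 4.8 -2 / 1.9 1.8 4.2 / 2.4 -2.5 5.6]. Elementwise product with the kernel and sum: 4.3·-0.5 + 4.8·-1 + -2·1 + 1.9·0.5 + 1.8·-0.5 + 2.4·-0.5 + 5.6·-0.5.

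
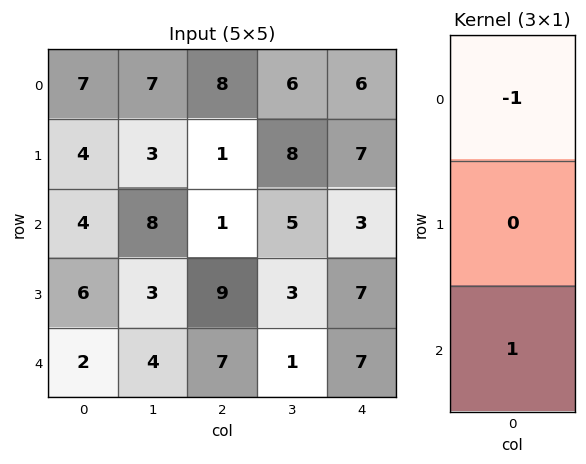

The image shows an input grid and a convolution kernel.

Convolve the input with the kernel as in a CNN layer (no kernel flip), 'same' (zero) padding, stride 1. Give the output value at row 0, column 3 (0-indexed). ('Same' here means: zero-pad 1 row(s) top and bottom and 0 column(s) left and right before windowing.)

8

The receptive field on the zero-padded input at this output position is [0 / 6 / 8]. Elementwise product with the kernel and sum: 0·-1 + 8·1.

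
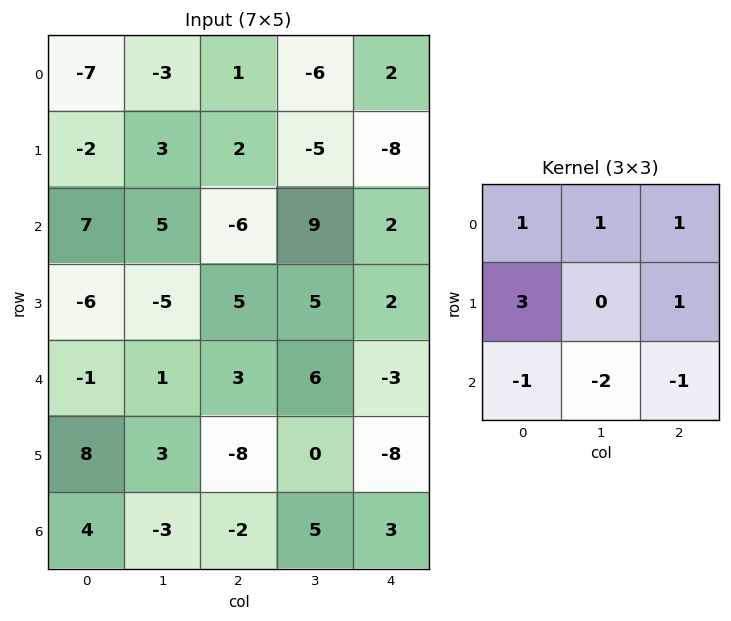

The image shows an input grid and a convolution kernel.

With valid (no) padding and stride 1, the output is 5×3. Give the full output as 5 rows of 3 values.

Output[0,0]: The receptive field on the input at this output position is [-7 -3 1 / -2 3 2 / 7 5 -6]. Elementwise product with the kernel and sum: -7·1 + -3·1 + 1·1 + -2·3 + 2·1 + 7·-1 + 5·-2 + -6·-1.
Output[0,1]: The receptive field on the input at this output position is [-3 1 -6 / 3 2 -5 / 5 -6 9]. Elementwise product with the kernel and sum: -3·1 + 1·1 + -6·1 + 3·3 + -5·1 + 5·-1 + -6·-2 + 9·-1.

-24 -6 -19
29 14 -44
-11 -15 10
-12 27 34
23 21 -37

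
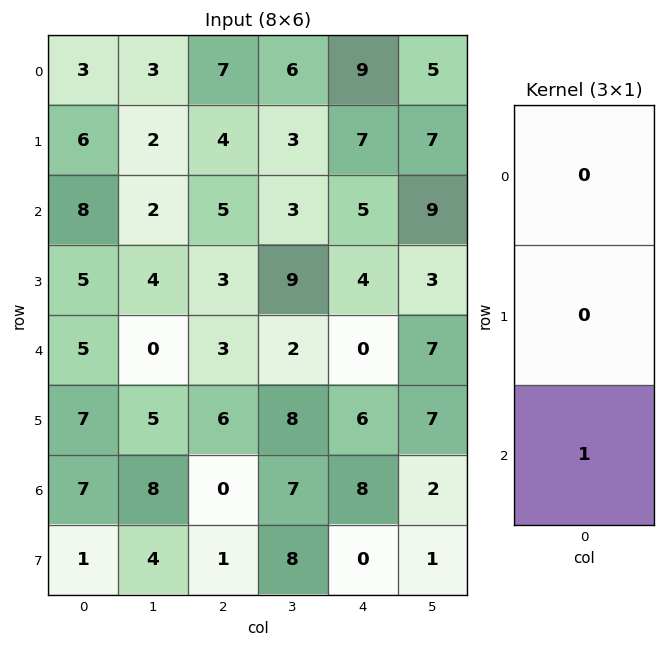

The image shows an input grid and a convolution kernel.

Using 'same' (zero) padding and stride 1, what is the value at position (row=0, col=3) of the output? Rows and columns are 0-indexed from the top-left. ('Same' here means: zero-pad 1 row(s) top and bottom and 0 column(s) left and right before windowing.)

The receptive field on the zero-padded input at this output position is [0 / 6 / 3]. Elementwise product with the kernel and sum: 3·1.

3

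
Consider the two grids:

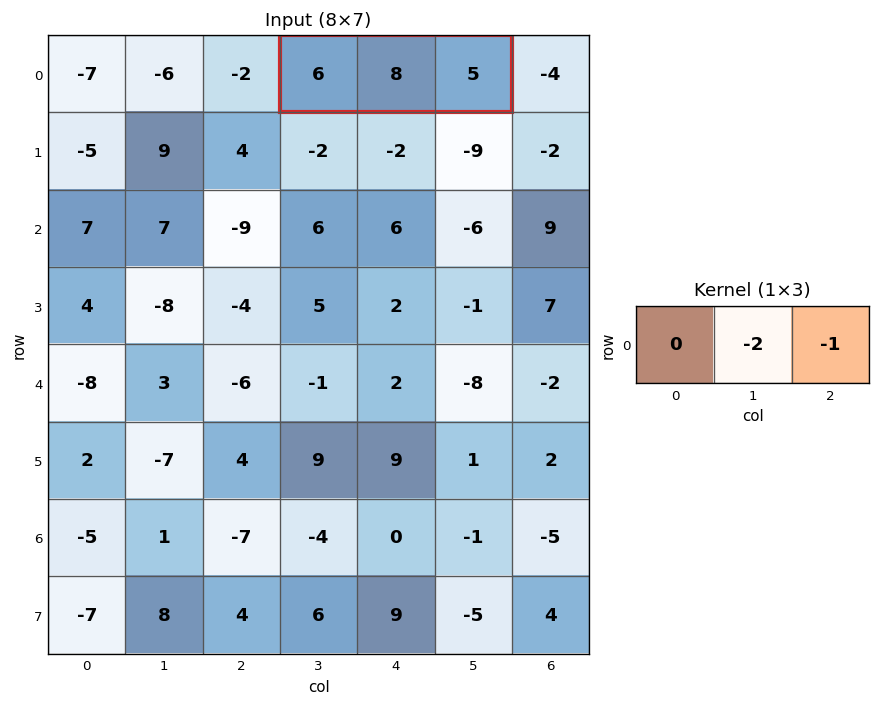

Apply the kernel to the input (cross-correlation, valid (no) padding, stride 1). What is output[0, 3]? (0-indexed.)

-21

The receptive field on the input at this output position is [6 8 5]. Elementwise product with the kernel and sum: 8·-2 + 5·-1.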